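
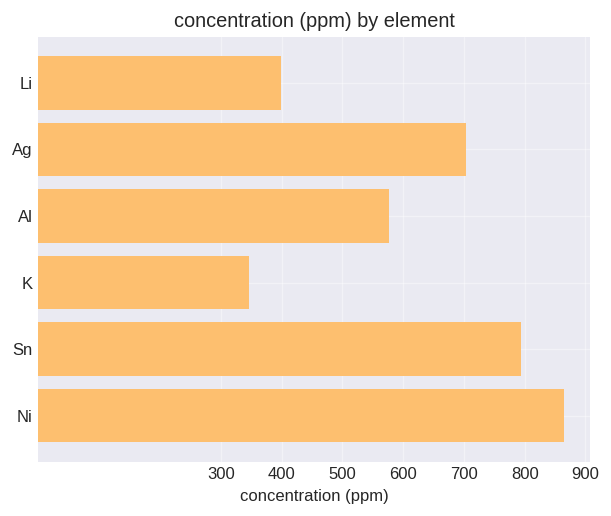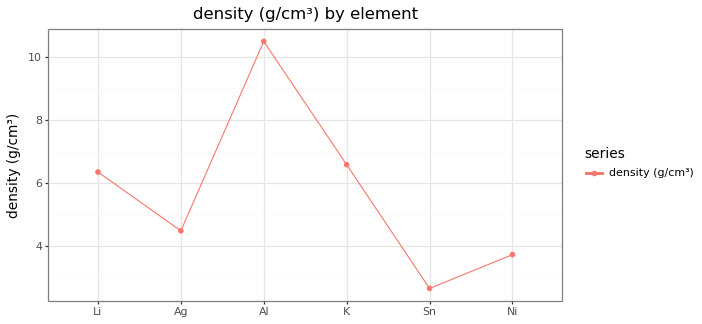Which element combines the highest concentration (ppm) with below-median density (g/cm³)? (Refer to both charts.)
Chart 2 median density (g/cm³) ≈ 5; below-median elements: Ag, Sn, Ni. Among those, Ni has the highest concentration (ppm) (≈ 900).

Ni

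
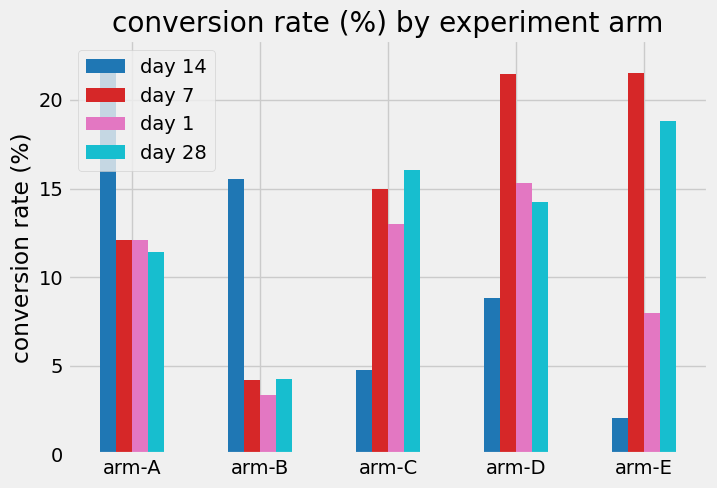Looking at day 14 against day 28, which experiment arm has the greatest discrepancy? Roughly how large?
arm-E: day 14 ≈ 2, day 28 ≈ 18 → gap ≈ 16. Next-largest (arm-B) is only ≈ 12.

arm-E, ≈ 16 %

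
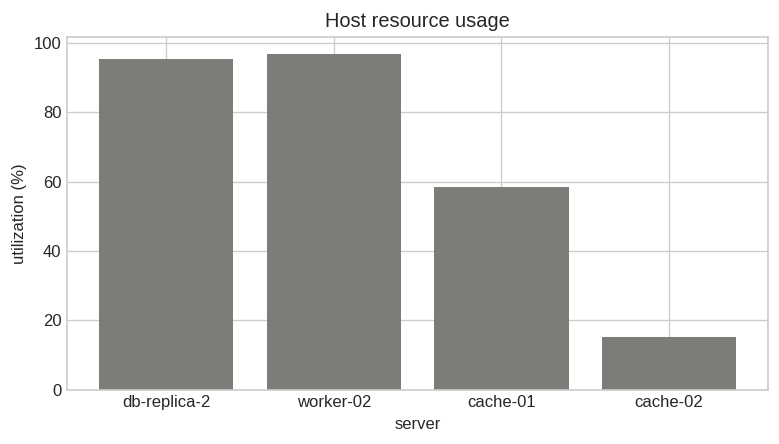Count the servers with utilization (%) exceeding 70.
2

Above 70: db-replica-2, worker-02.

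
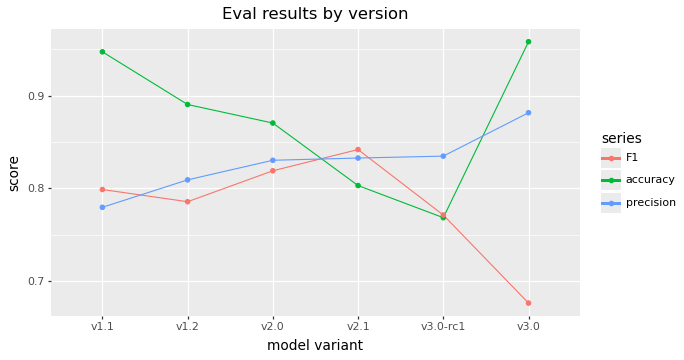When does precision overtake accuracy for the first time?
v2.0: precision ≈ 0.85 vs accuracy ≈ 0.85 (not yet); v2.1: precision ≈ 0.85 vs accuracy ≈ 0.80 (first crossover).

v2.1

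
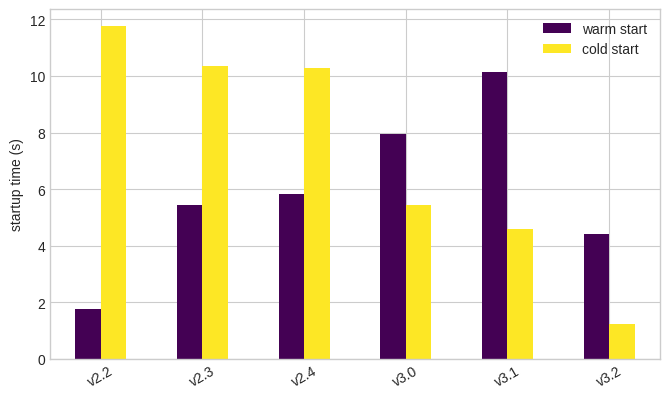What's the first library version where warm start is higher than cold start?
v3.0

v2.4: warm start ≈ 6 vs cold start ≈ 10 (not yet); v3.0: warm start ≈ 8 vs cold start ≈ 5 (first crossover).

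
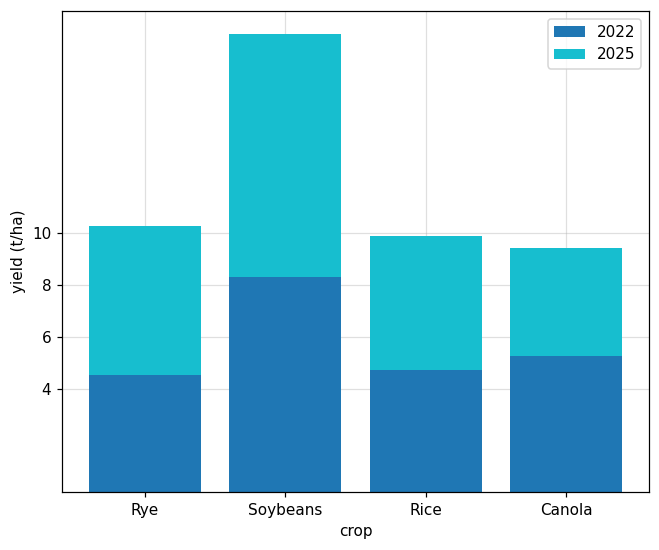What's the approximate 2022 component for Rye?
≈ 4

2022 top ≈ 4, bottom ≈ 0; segment ≈ 4.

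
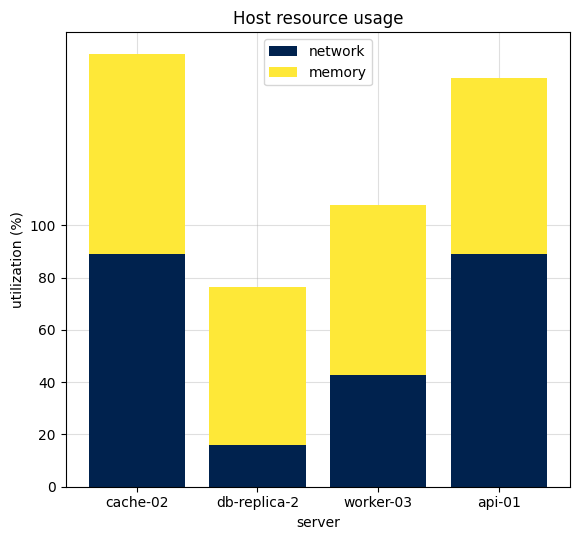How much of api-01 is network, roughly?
≈ 80

network top ≈ 80, bottom ≈ 0; segment ≈ 80.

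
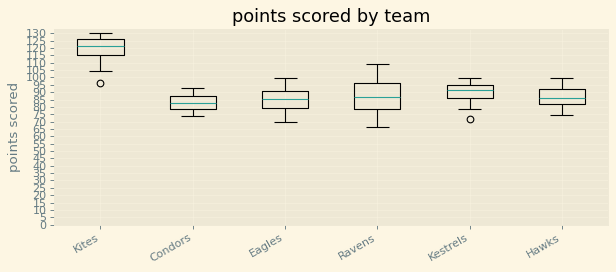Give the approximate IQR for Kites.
Q3 ≈ 125, Q1 ≈ 115; IQR ≈ 10.

≈ 10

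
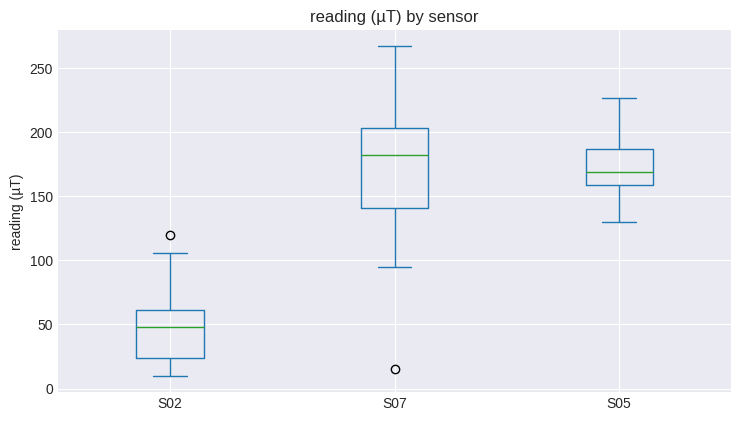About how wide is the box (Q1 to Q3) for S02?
Q3 ≈ 60, Q1 ≈ 20; IQR ≈ 40.

≈ 40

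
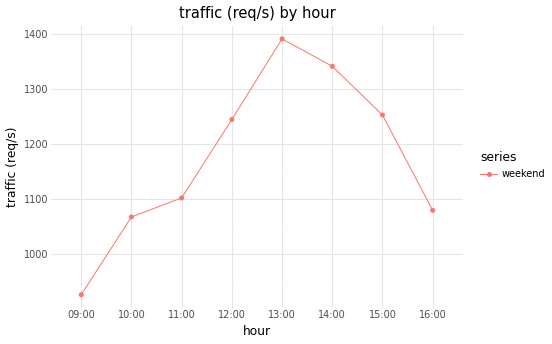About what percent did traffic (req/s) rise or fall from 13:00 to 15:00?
13:00 ≈ 1400, 15:00 ≈ 1250; (1250 − 1400) / 1400 ≈ -10.7%.

≈ -10.7%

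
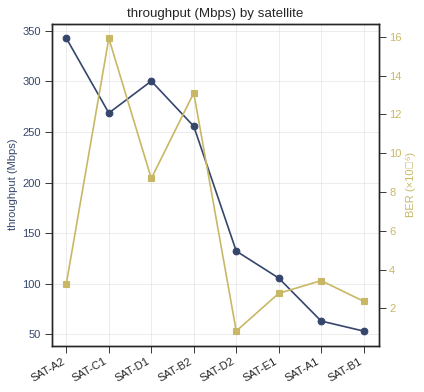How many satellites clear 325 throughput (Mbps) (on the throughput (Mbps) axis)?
Above 325: SAT-A2.

1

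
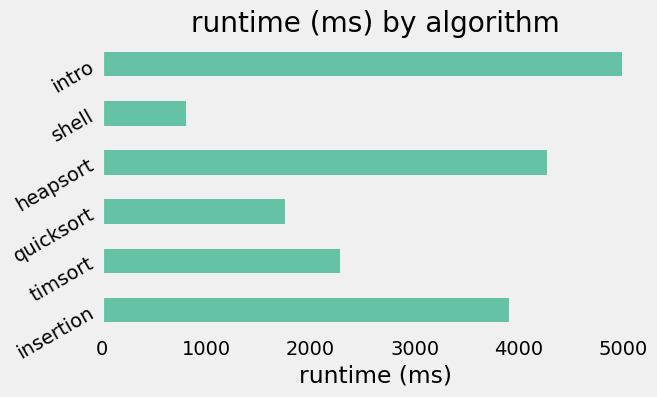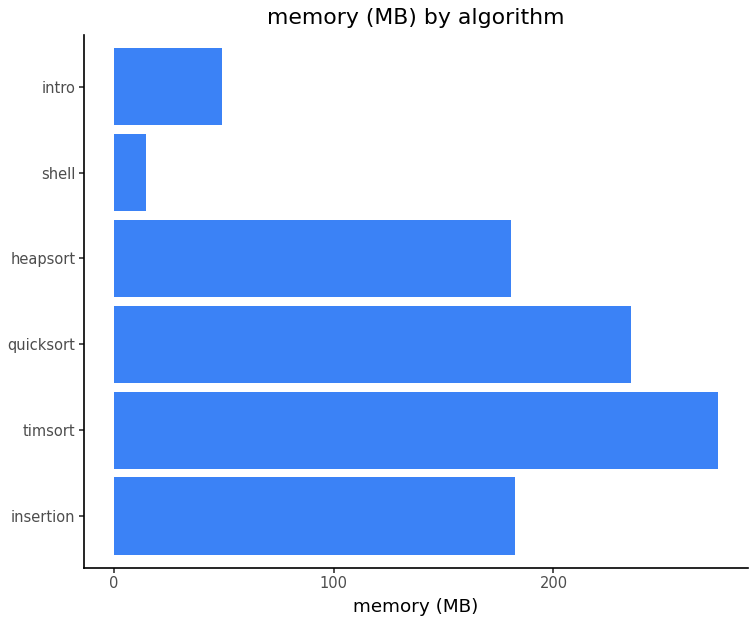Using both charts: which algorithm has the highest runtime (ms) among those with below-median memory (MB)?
intro

Chart 2 median memory (MB) ≈ 200; below-median algorithms: heapsort, shell, intro. Among those, intro has the highest runtime (ms) (≈ 5000).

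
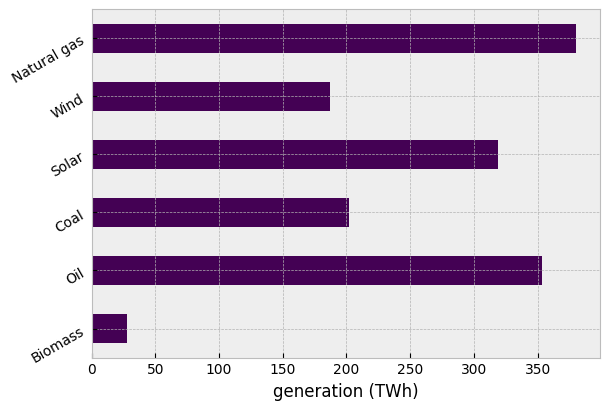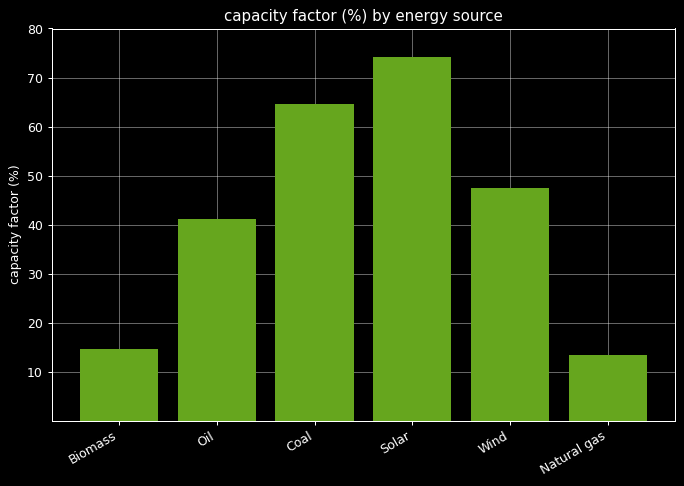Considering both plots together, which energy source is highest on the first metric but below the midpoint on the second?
Natural gas

Chart 2 median capacity factor (%) ≈ 40; below-median energy sources: Biomass, Oil, Natural gas. Among those, Natural gas has the highest generation (TWh) (≈ 400).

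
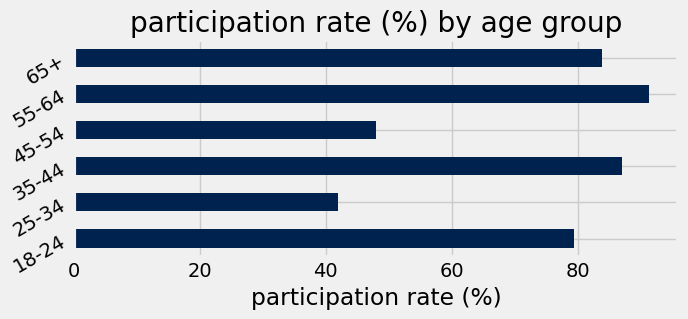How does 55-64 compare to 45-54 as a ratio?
≈ 1.8×

55-64 ≈ 90, 45-54 ≈ 50; 90/50 ≈ 1.8.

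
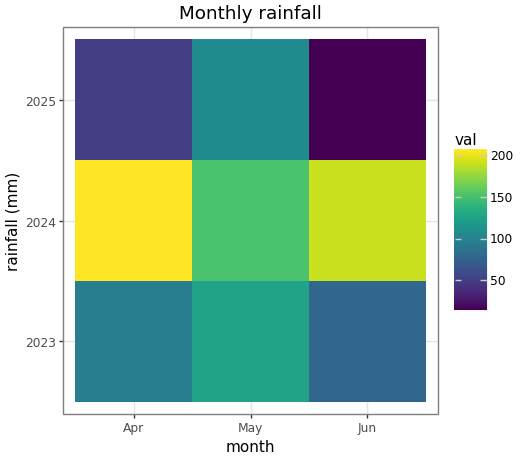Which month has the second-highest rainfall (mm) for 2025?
Apr

Top 3 for 2025: May ≈ 100, Apr ≈ 40, Jun ≈ 20.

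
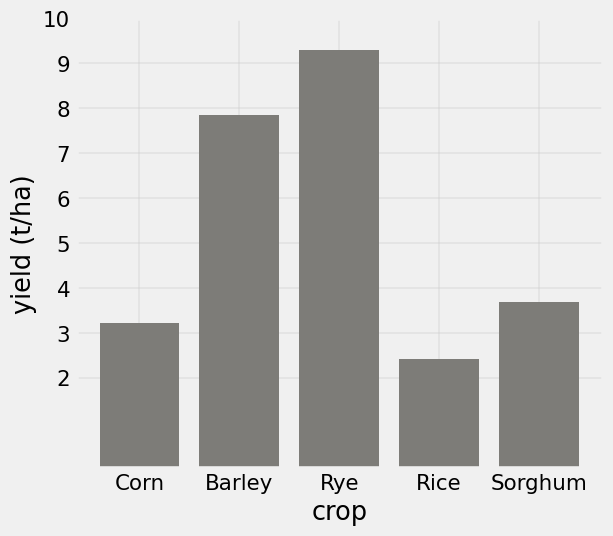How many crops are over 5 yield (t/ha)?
Above 5: Barley, Rye.

2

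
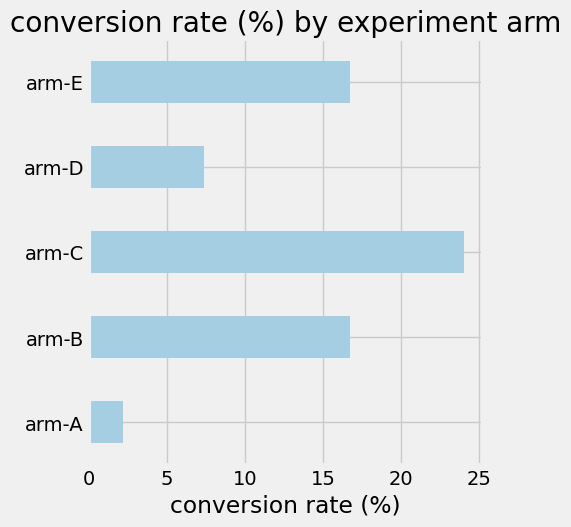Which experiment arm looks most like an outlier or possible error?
arm-A

arm-A ≈ 2; the rest sit between ≈ 8 and ≈ 24.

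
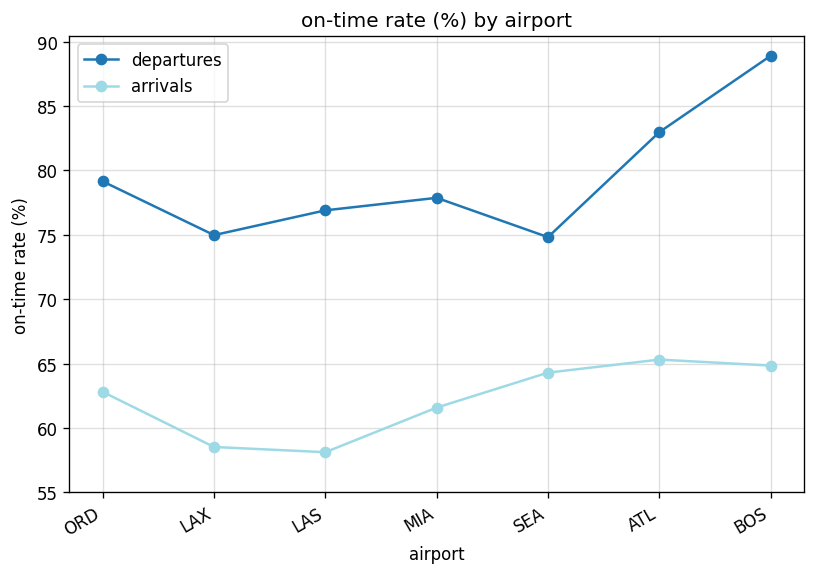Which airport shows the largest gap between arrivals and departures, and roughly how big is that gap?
BOS: arrivals ≈ 65, departures ≈ 90 → gap ≈ 25. Next-largest (LAS) is only ≈ 15.

BOS, ≈ 25 %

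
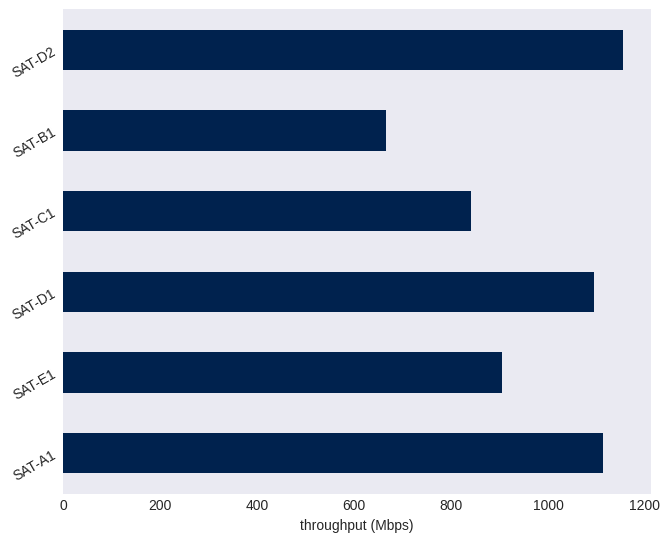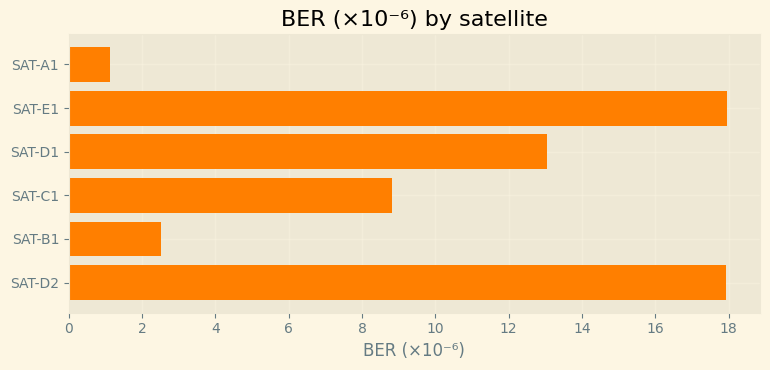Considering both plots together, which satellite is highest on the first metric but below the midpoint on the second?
SAT-A1

Chart 2 median BER (×10⁻⁶) ≈ 10; below-median satellites: SAT-A1, SAT-C1, SAT-B1. Among those, SAT-A1 has the highest throughput (Mbps) (≈ 1200).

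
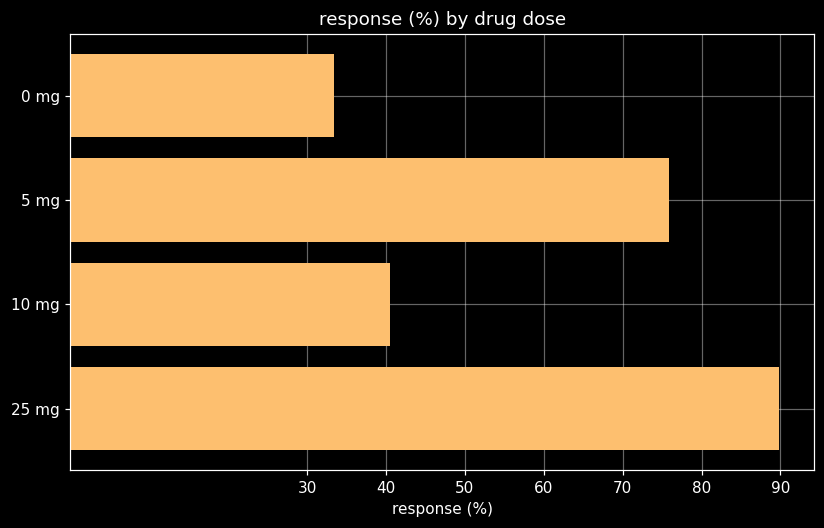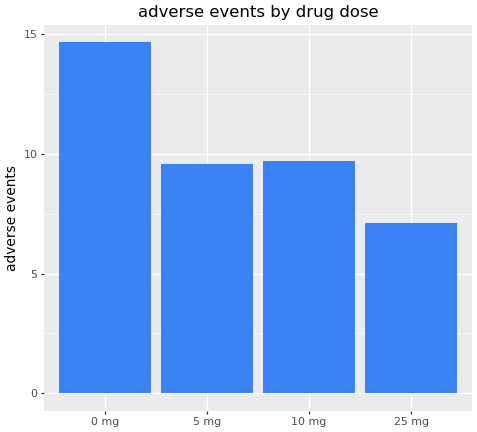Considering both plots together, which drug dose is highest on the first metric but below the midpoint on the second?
Chart 2 median adverse events ≈ 10; below-median drug doses: 5 mg, 25 mg. Among those, 25 mg has the highest response (%) (≈ 90).

25 mg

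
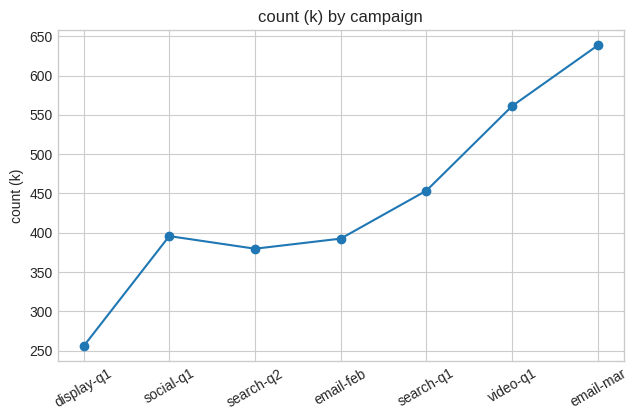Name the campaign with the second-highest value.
video-q1

Top 3: email-mar ≈ 650, video-q1 ≈ 550, search-q1 ≈ 450.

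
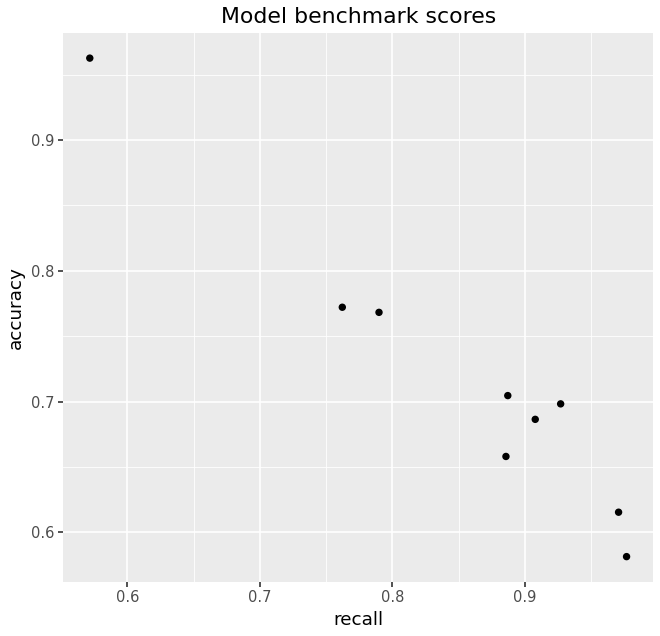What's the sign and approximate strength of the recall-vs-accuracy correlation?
negative, strong

Points are negatively correlated; strong (|r| ≈ 1.0).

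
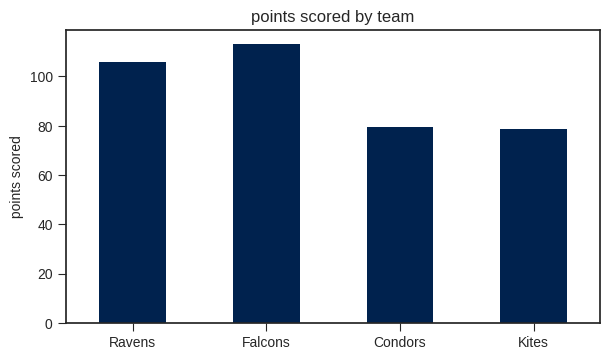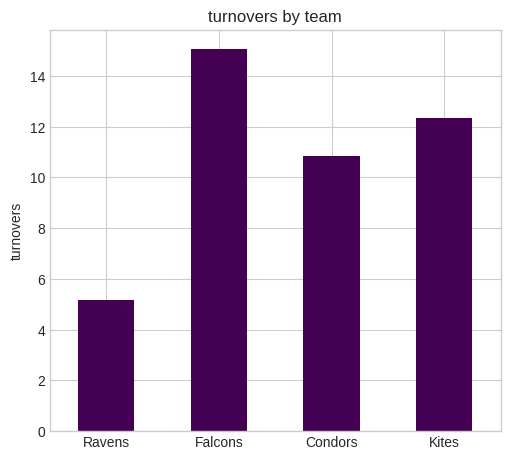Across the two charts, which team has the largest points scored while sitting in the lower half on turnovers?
Ravens

Chart 2 median turnovers ≈ 12; below-median teams: Ravens, Condors. Among those, Ravens has the highest points scored (≈ 100).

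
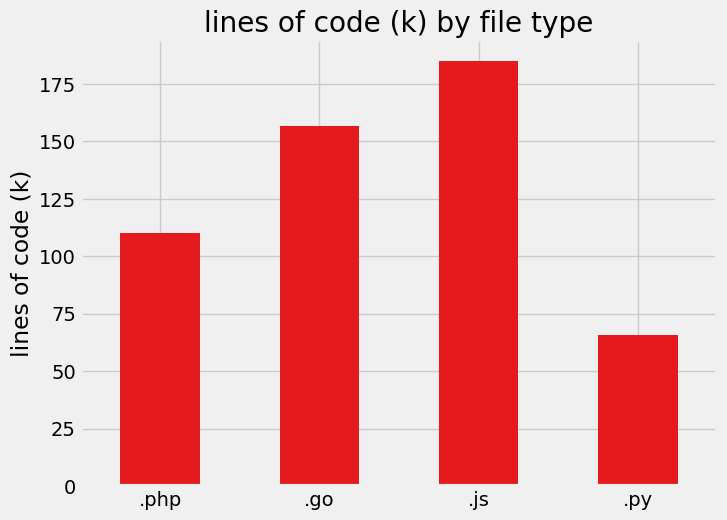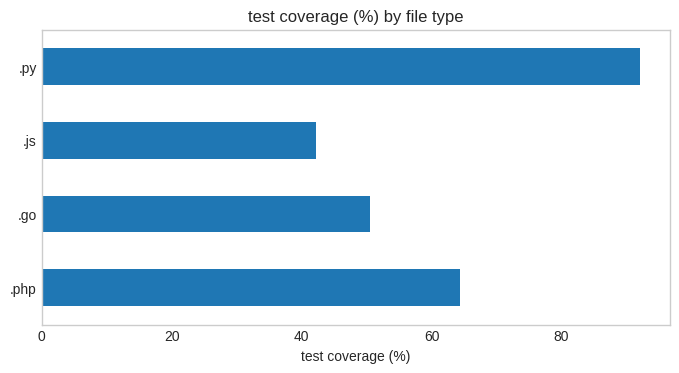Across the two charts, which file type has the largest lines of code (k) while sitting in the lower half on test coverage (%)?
.js

Chart 2 median test coverage (%) ≈ 60; below-median file types: .go, .js. Among those, .js has the highest lines of code (k) (≈ 180).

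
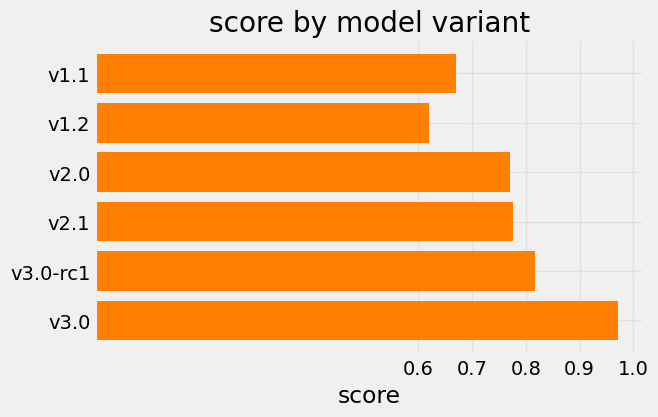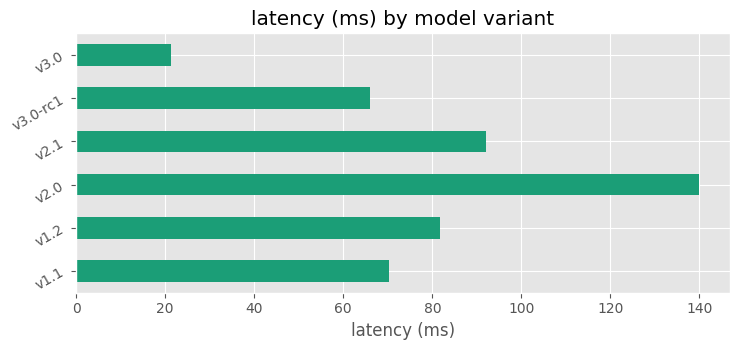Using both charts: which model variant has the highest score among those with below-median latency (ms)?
v3.0

Chart 2 median latency (ms) ≈ 80; below-median model variants: v1.1, v3.0-rc1, v3.0. Among those, v3.0 has the highest score (≈ 1).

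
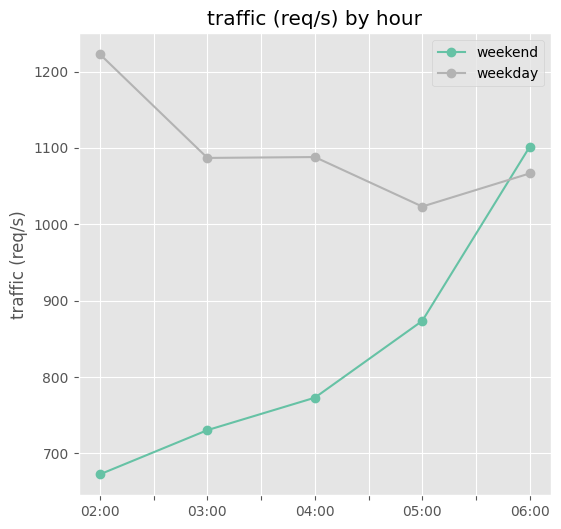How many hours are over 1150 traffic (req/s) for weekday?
Above 1150: 02:00.

1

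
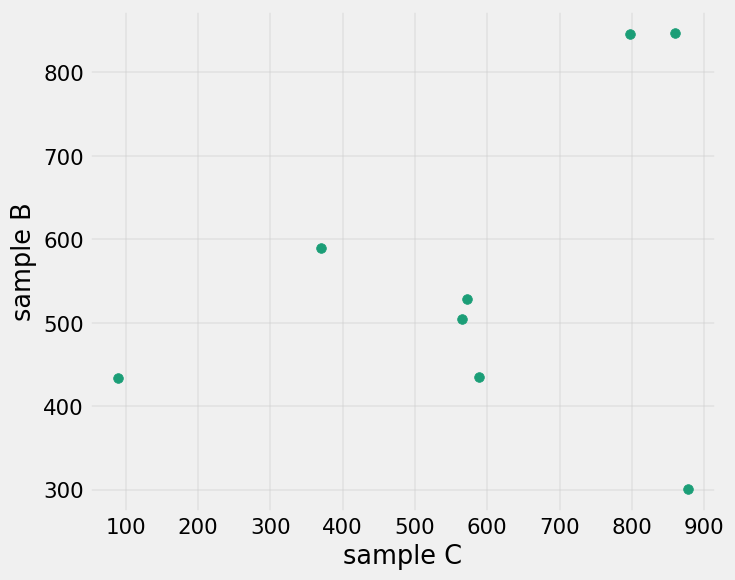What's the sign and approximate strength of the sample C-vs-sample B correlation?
positive, weak

Points are positively correlated; weak (|r| ≈ 0.3).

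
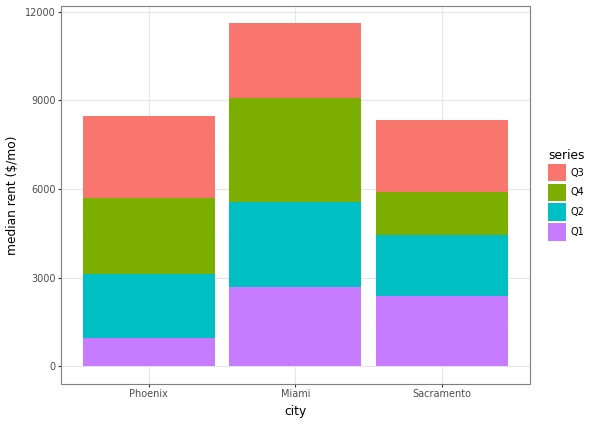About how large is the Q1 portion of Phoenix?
Q1 top ≈ 1000, bottom ≈ 0; segment ≈ 1000.

≈ 1000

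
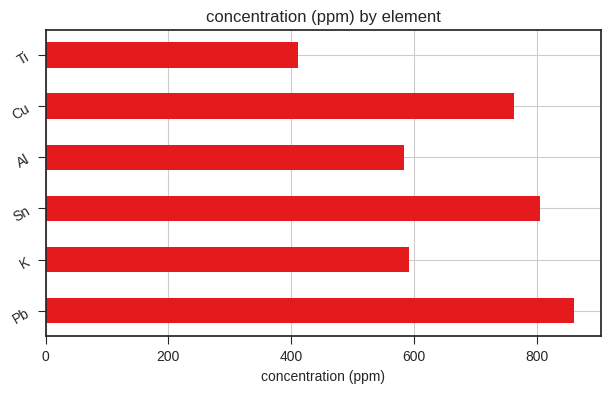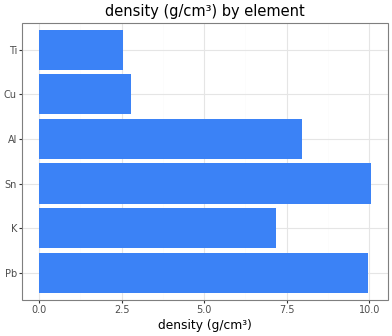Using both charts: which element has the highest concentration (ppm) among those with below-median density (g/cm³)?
Chart 2 median density (g/cm³) ≈ 8; below-median elements: K, Cu, Ti. Among those, Cu has the highest concentration (ppm) (≈ 800).

Cu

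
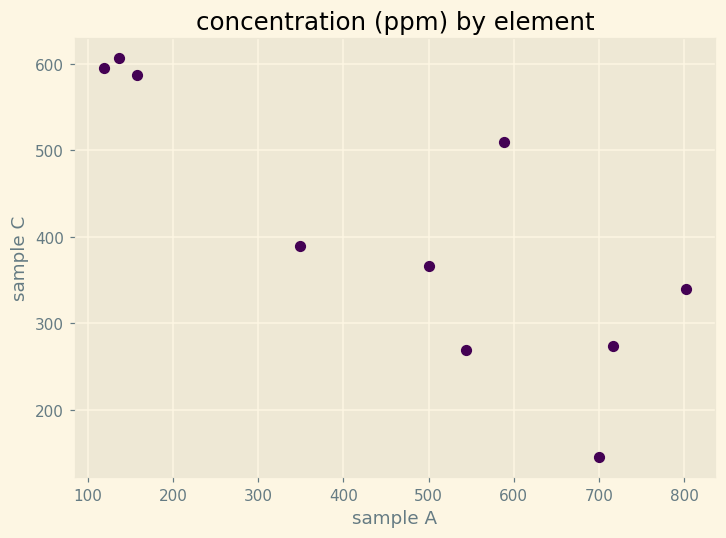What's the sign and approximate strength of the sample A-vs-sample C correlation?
Points are negatively correlated; strong (|r| ≈ 0.8).

negative, strong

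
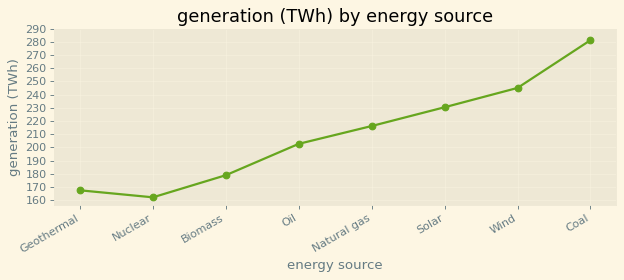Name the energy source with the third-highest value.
Solar

Top 4: Coal ≈ 280, Wind ≈ 250, Solar ≈ 230, Natural gas ≈ 220.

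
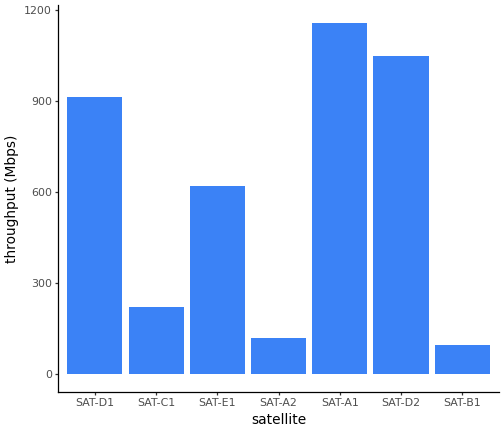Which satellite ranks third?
SAT-D1

Top 4: SAT-A1 ≈ 1200, SAT-D2 ≈ 1000, SAT-D1 ≈ 900, SAT-E1 ≈ 600.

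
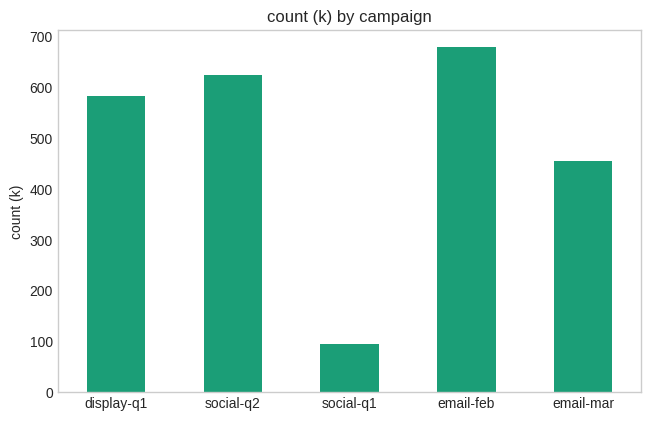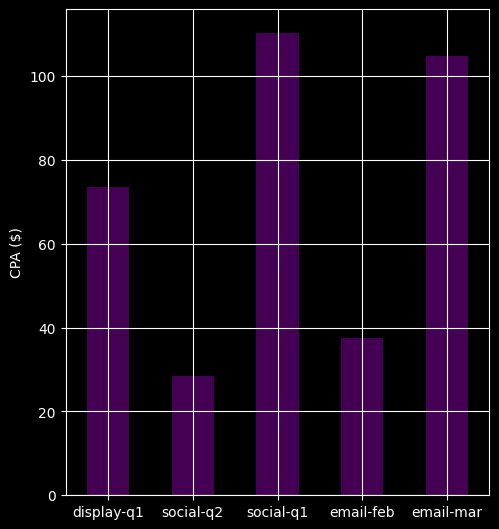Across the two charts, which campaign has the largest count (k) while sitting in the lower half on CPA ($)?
email-feb

Chart 2 median CPA ($) ≈ 80; below-median campaigns: social-q2, email-feb. Among those, email-feb has the highest count (k) (≈ 700).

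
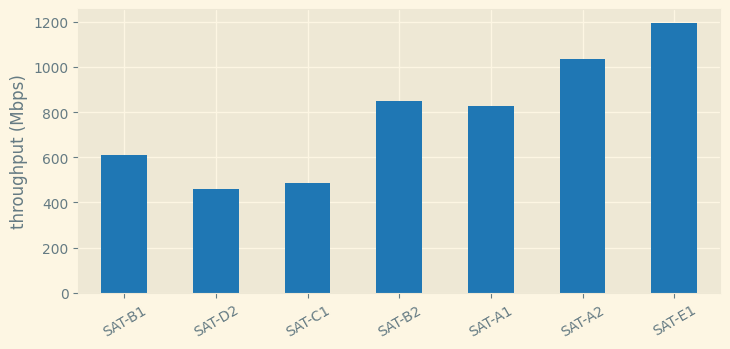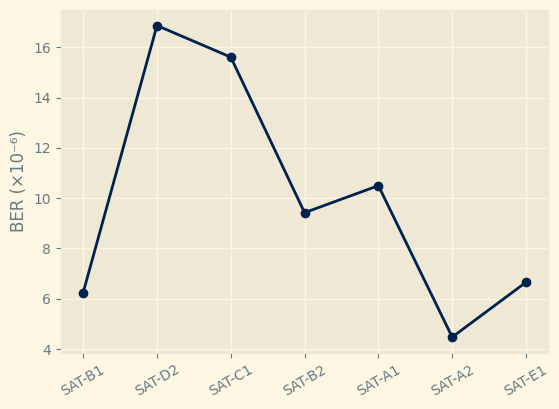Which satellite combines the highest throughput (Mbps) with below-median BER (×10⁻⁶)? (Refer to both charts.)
SAT-E1

Chart 2 median BER (×10⁻⁶) ≈ 10; below-median satellites: SAT-B1, SAT-A2, SAT-E1. Among those, SAT-E1 has the highest throughput (Mbps) (≈ 1200).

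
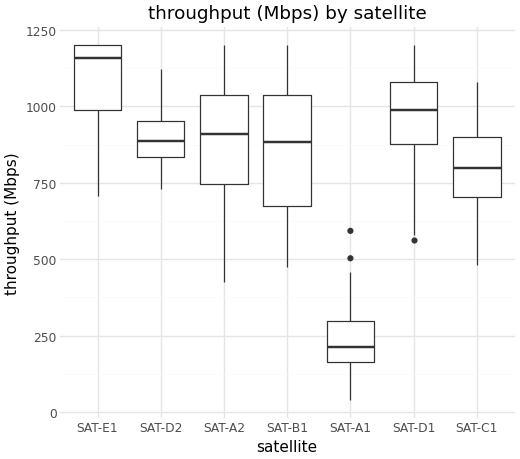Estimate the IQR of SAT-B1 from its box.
≈ 300

Q3 ≈ 1000, Q1 ≈ 700; IQR ≈ 300.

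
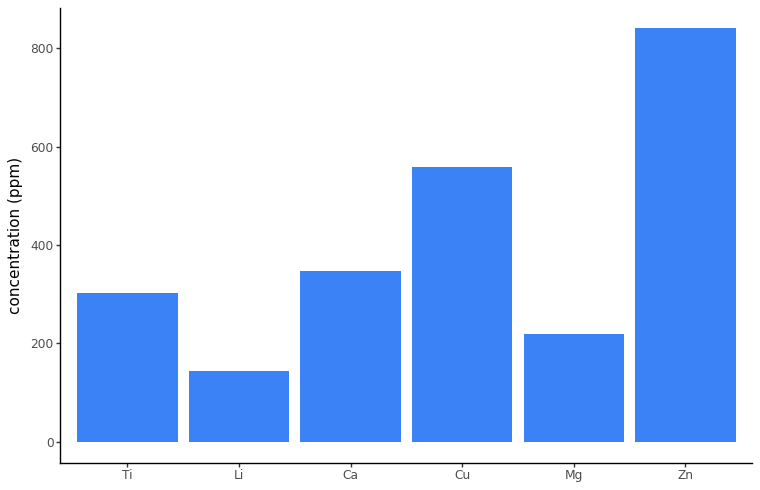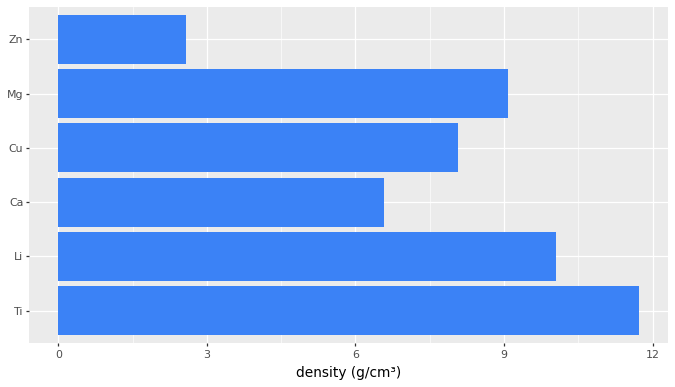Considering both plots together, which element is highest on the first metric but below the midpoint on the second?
Chart 2 median density (g/cm³) ≈ 8; below-median elements: Ca, Cu, Zn. Among those, Zn has the highest concentration (ppm) (≈ 800).

Zn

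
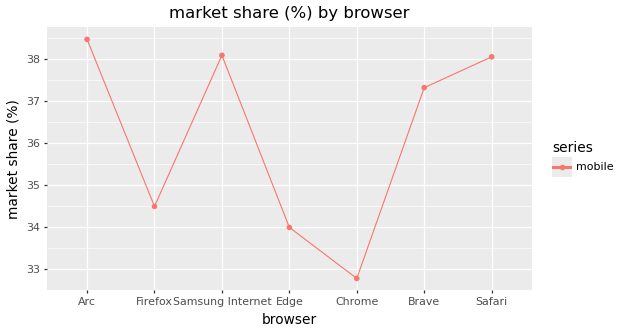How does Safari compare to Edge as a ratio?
Safari ≈ 38.0, Edge ≈ 34.0; 38.0/34.0 ≈ 1.12.

≈ 1.12×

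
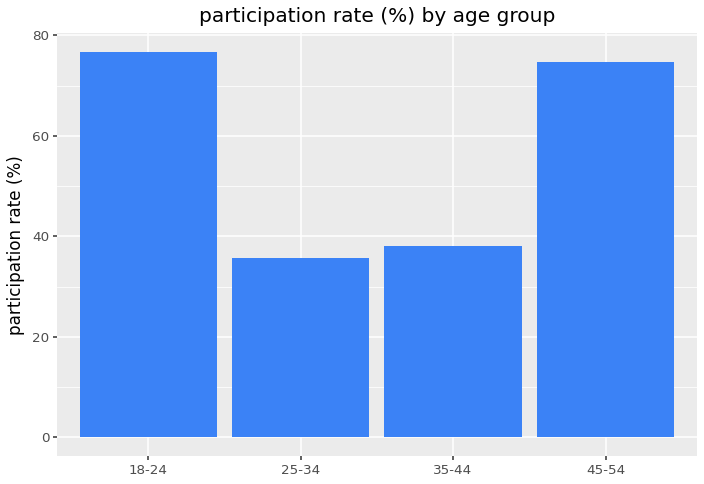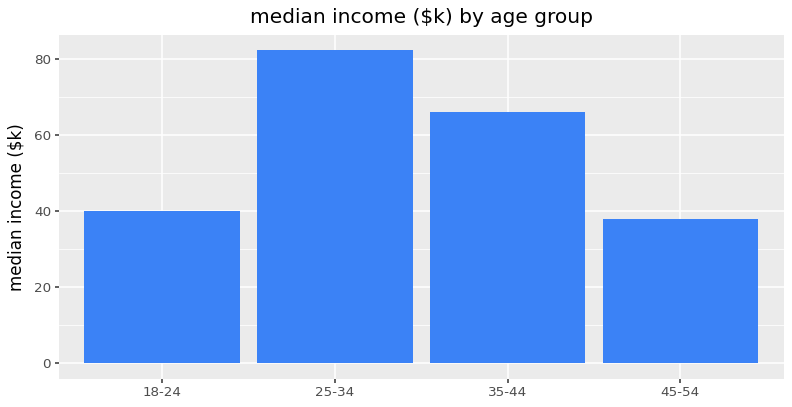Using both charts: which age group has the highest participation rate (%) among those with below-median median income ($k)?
Chart 2 median median income ($k) ≈ 50; below-median age groups: 18-24, 45-54. Among those, 18-24 has the highest participation rate (%) (≈ 80).

18-24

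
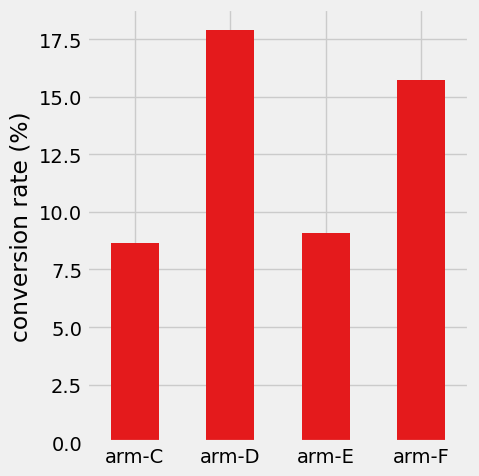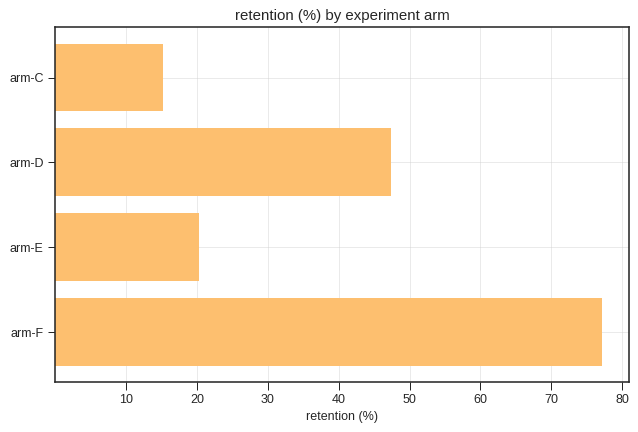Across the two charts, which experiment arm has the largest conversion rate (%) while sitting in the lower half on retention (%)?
Chart 2 median retention (%) ≈ 30; below-median experiment arms: arm-C, arm-E. Among those, arm-E has the highest conversion rate (%) (≈ 10).

arm-E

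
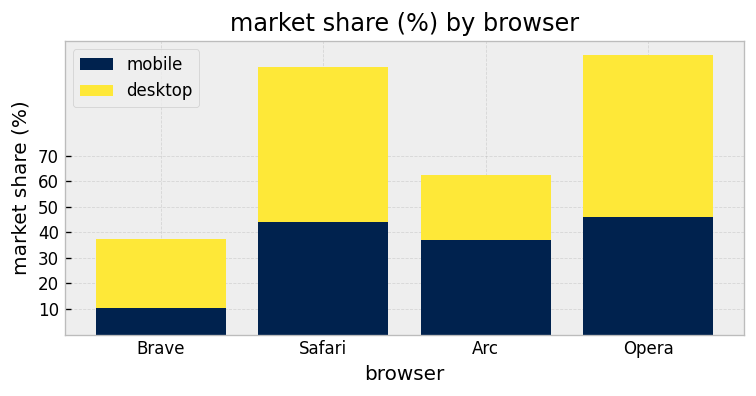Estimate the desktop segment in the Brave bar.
≈ 30

desktop top ≈ 40, bottom ≈ 10; segment ≈ 30.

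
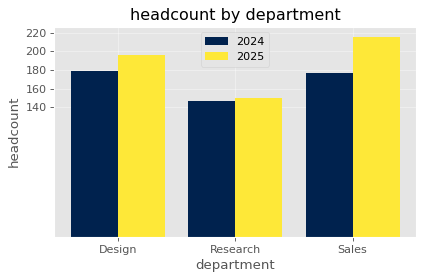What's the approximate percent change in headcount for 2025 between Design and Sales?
Design ≈ 200, Sales ≈ 220; (220 − 200) / 200 ≈ +10%.

≈ +10%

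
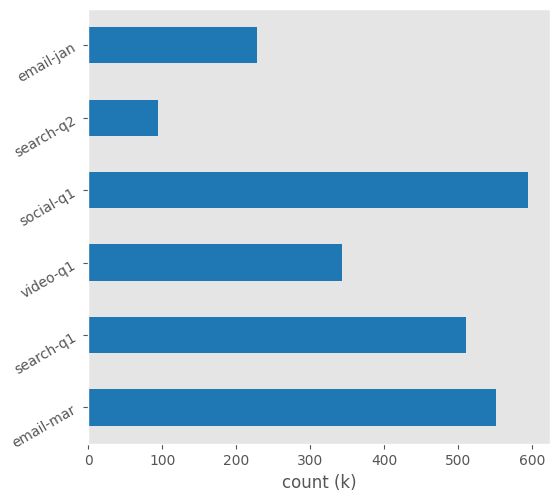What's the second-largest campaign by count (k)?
email-mar

Top 3: social-q1 ≈ 600, email-mar ≈ 550, search-q1 ≈ 500.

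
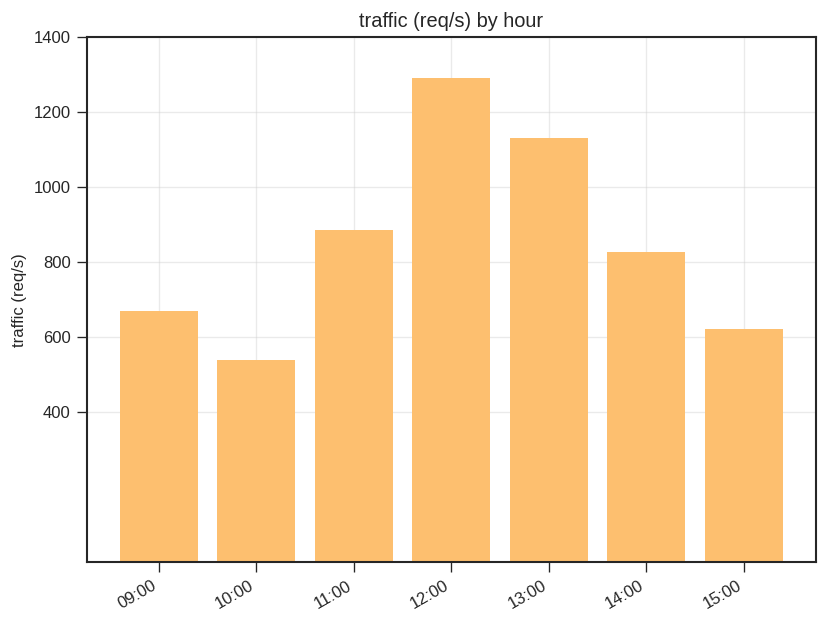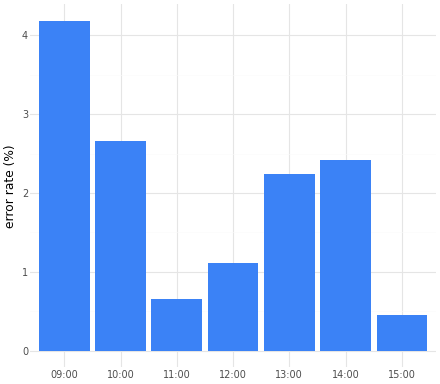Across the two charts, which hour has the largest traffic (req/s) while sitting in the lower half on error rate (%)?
Chart 2 median error rate (%) ≈ 2; below-median hours: 11:00, 12:00, 15:00. Among those, 12:00 has the highest traffic (req/s) (≈ 1200).

12:00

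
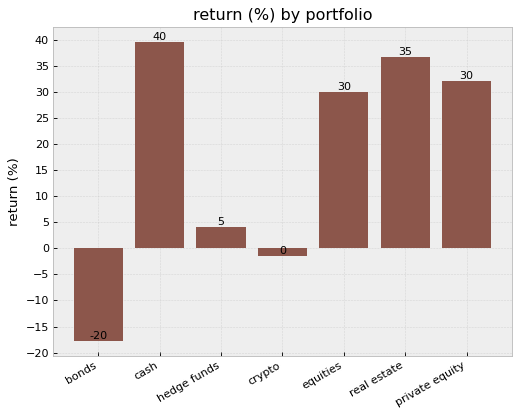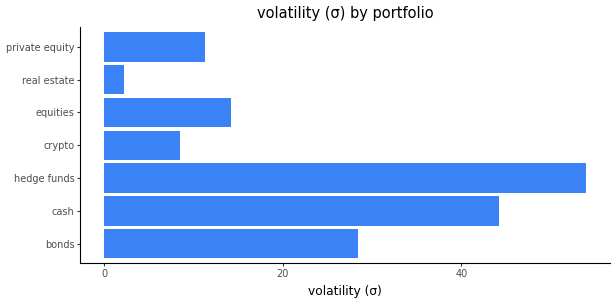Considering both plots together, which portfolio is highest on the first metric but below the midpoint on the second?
Chart 2 median volatility (σ) ≈ 15; below-median portfolios: crypto, real estate, private equity. Among those, real estate has the highest return (%) (≈ 35).

real estate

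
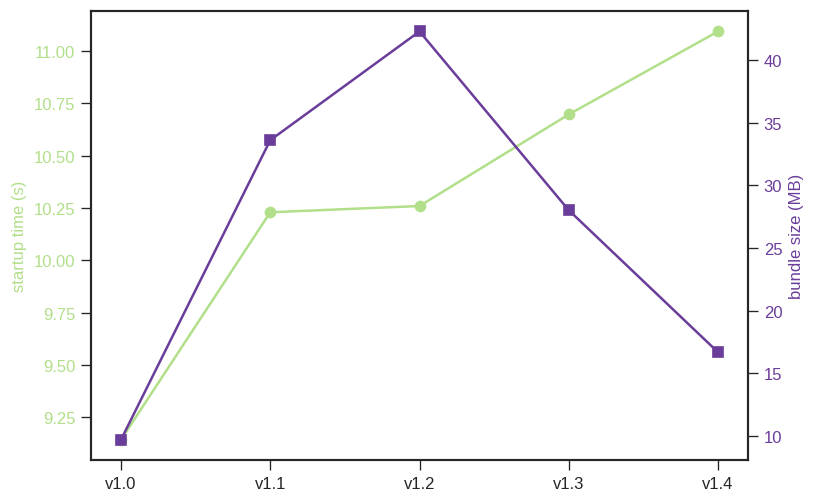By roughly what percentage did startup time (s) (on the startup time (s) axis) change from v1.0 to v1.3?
≈ +15.2%

v1.0 ≈ 9.2, v1.3 ≈ 10.6; (10.6 − 9.2) / 9.2 ≈ +15.2%.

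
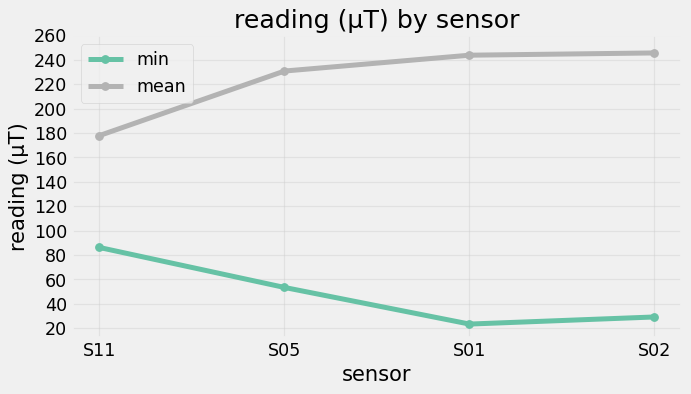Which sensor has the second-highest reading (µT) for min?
Top 3 for min: S11 ≈ 80, S05 ≈ 60, S02 ≈ 20.

S05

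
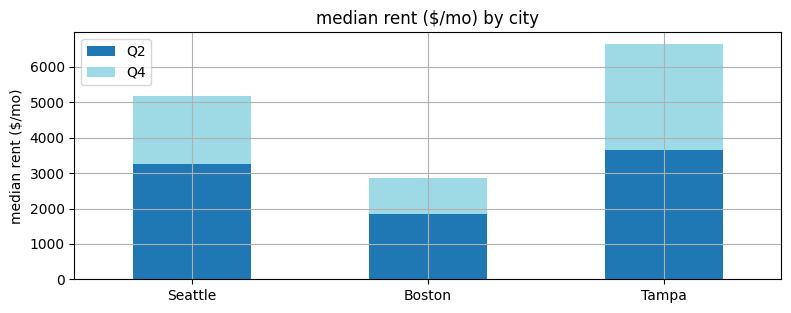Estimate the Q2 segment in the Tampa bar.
Q2 top ≈ 4000, bottom ≈ 0; segment ≈ 4000.

≈ 4000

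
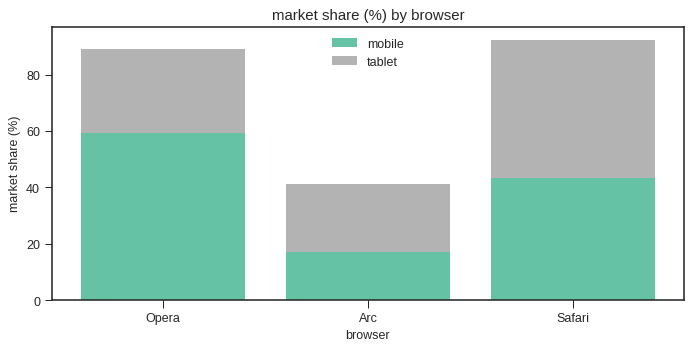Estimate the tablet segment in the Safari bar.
tablet top ≈ 90, bottom ≈ 40; segment ≈ 50.

≈ 50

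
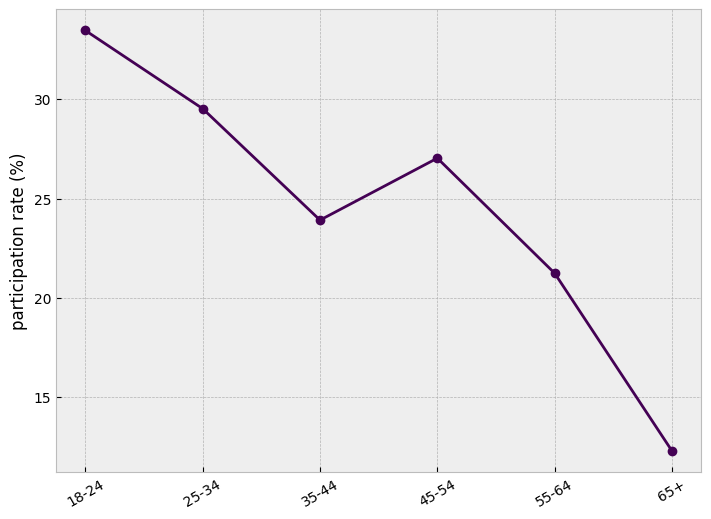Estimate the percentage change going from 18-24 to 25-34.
18-24 ≈ 34, 25-34 ≈ 30; (30 − 34) / 34 ≈ -11.8%.

≈ -11.8%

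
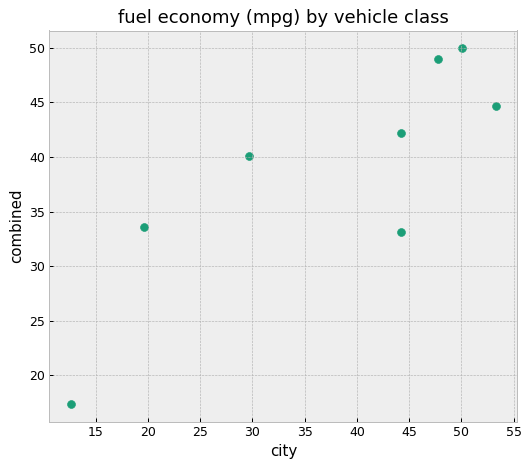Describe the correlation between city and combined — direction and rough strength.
positive, strong

Points are positively correlated; strong (|r| ≈ 0.8).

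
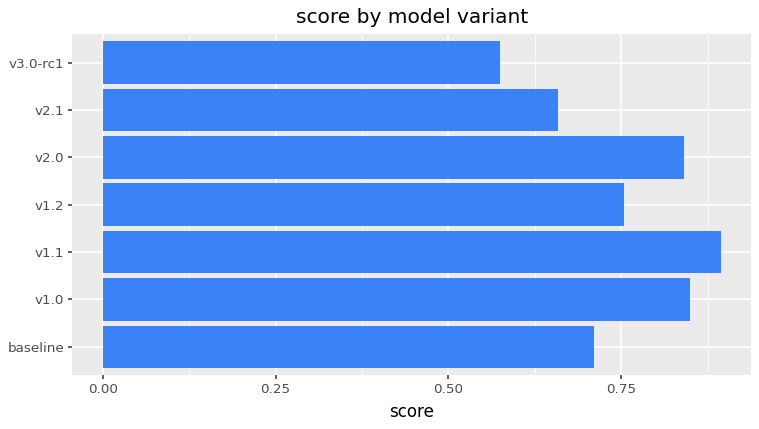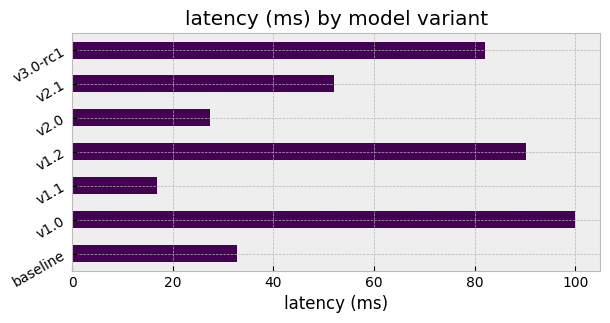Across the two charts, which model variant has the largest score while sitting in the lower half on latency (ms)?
Chart 2 median latency (ms) ≈ 50; below-median model variants: baseline, v1.1, v2.0. Among those, v1.1 has the highest score (≈ 0.9).

v1.1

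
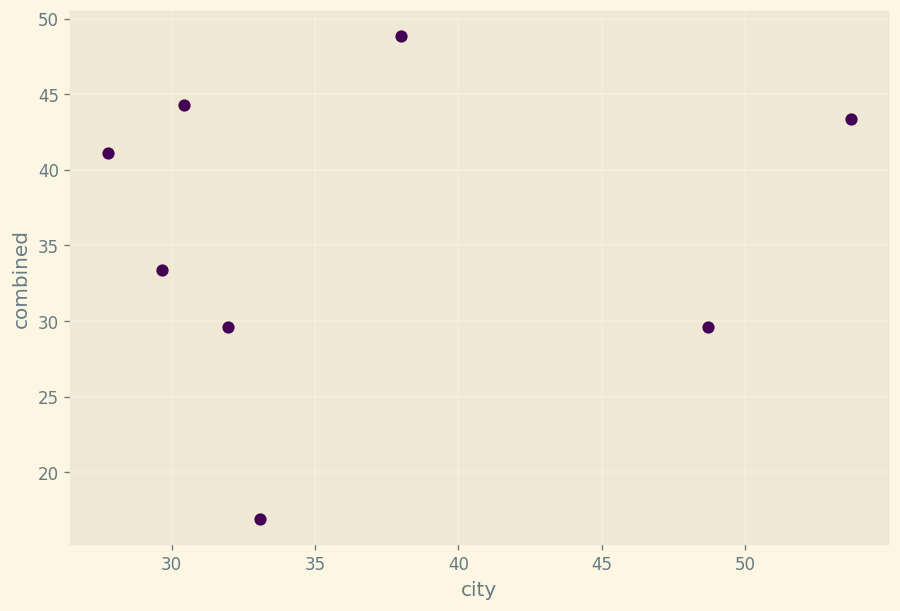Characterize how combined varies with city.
Points are roughly uncorrelated; weak (|r| ≈ 0.1).

no clear correlation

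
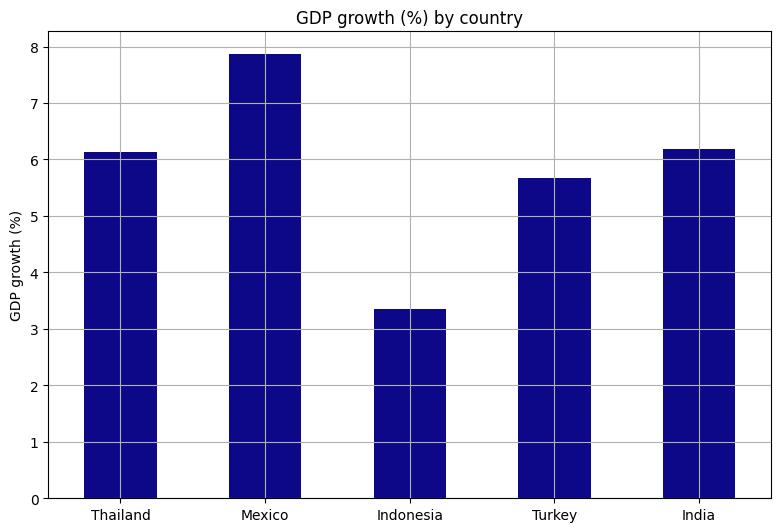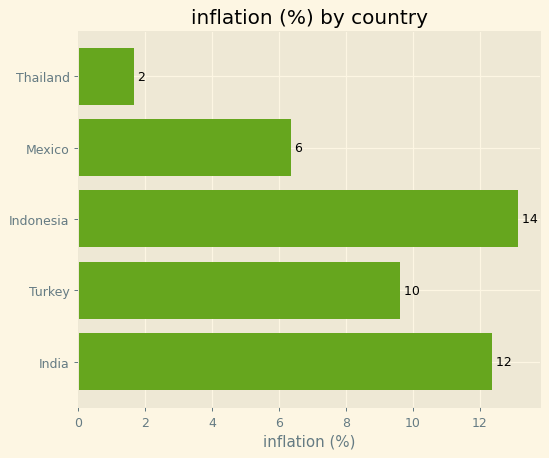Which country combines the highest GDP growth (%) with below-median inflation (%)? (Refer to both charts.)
Chart 2 median inflation (%) ≈ 10; below-median countries: Thailand, Mexico. Among those, Mexico has the highest GDP growth (%) (≈ 8).

Mexico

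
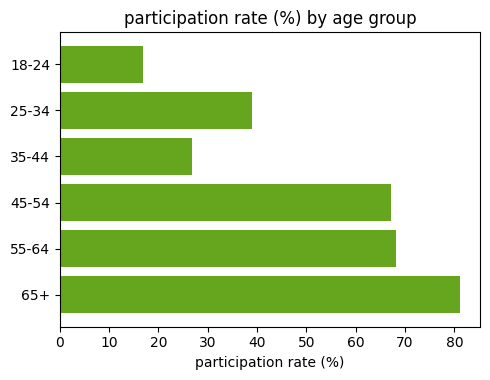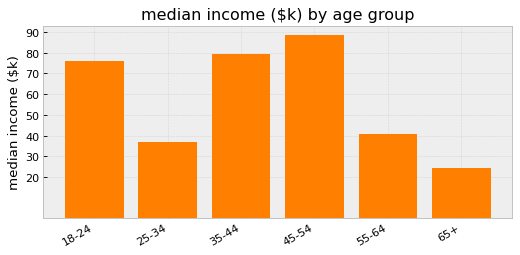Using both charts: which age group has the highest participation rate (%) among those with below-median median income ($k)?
Chart 2 median median income ($k) ≈ 60; below-median age groups: 25-34, 55-64, 65+. Among those, 65+ has the highest participation rate (%) (≈ 80).

65+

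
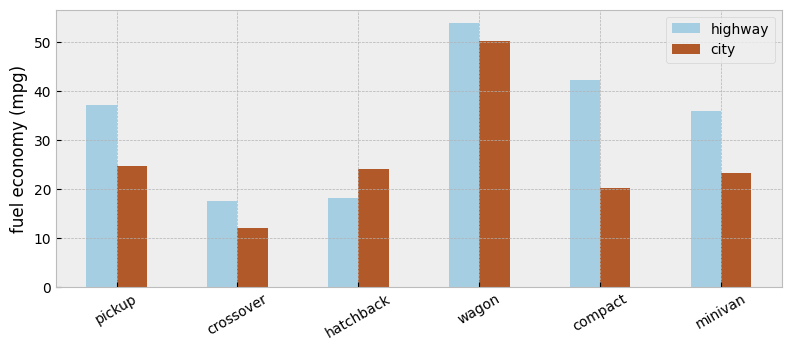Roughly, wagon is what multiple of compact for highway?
wagon ≈ 55, compact ≈ 40; 55/40 ≈ 1.38.

≈ 1.38×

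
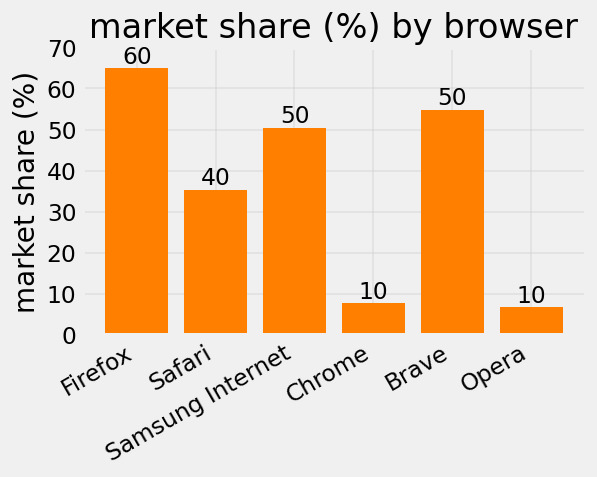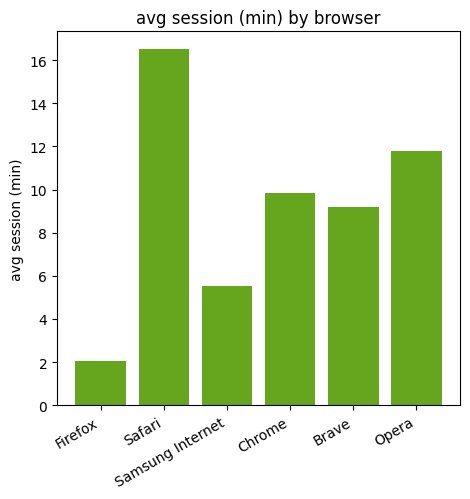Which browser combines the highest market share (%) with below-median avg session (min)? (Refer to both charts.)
Firefox

Chart 2 median avg session (min) ≈ 10; below-median browsers: Firefox, Samsung Internet, Brave. Among those, Firefox has the highest market share (%) (≈ 60).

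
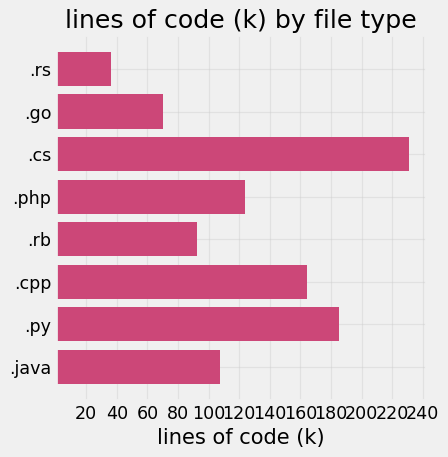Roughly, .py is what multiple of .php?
≈ 1.5×

.py ≈ 180, .php ≈ 120; 180/120 ≈ 1.5.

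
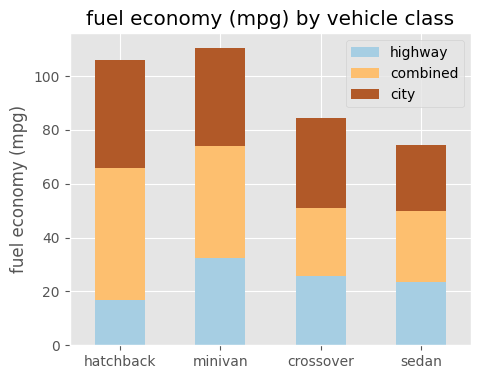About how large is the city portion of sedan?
≈ 20

city top ≈ 70, bottom ≈ 50; segment ≈ 20.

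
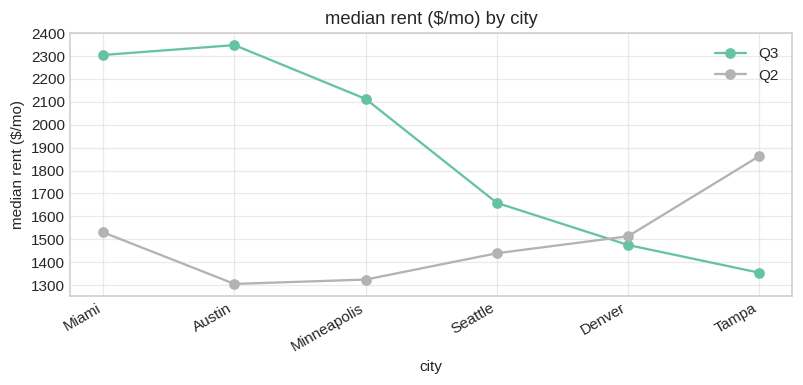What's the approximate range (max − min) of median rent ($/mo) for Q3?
Max Austin ≈ 2300, min Tampa ≈ 1400; range ≈ 900.

≈ 900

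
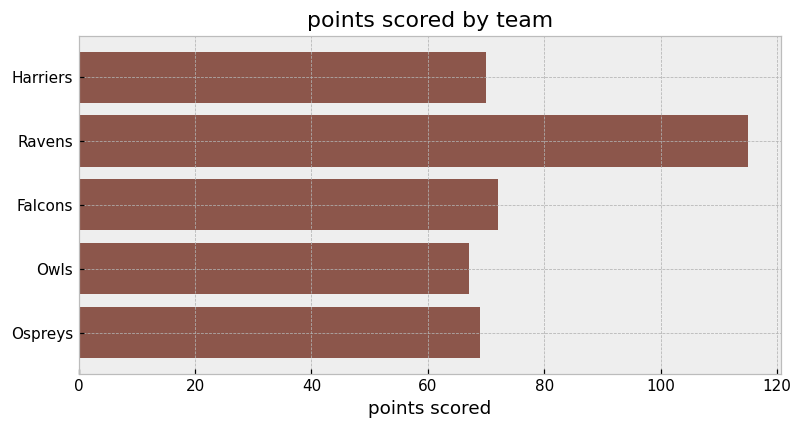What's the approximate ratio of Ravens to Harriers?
≈ 1.71×

Ravens ≈ 120, Harriers ≈ 70; 120/70 ≈ 1.71.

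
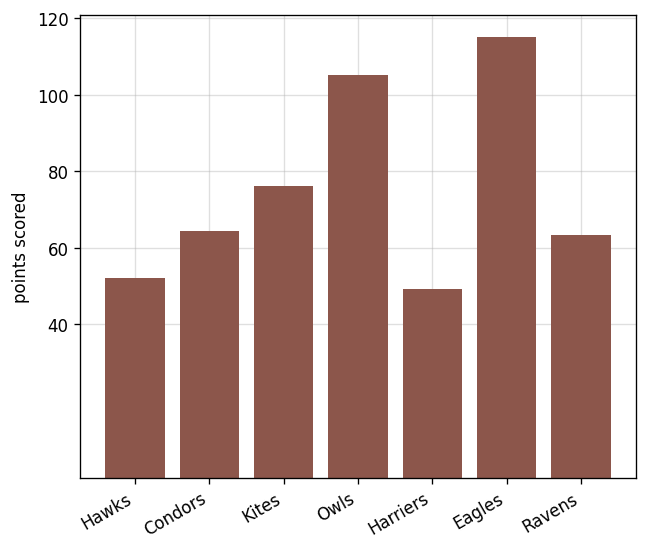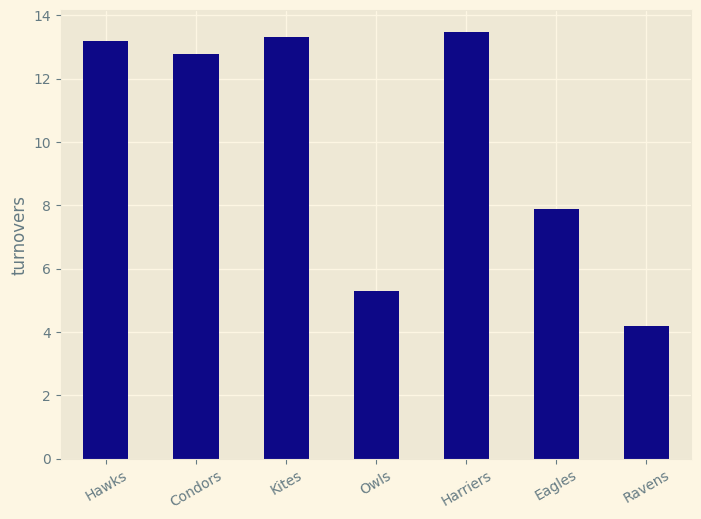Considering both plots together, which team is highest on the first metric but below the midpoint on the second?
Chart 2 median turnovers ≈ 12; below-median teams: Owls, Eagles, Ravens. Among those, Eagles has the highest points scored (≈ 120).

Eagles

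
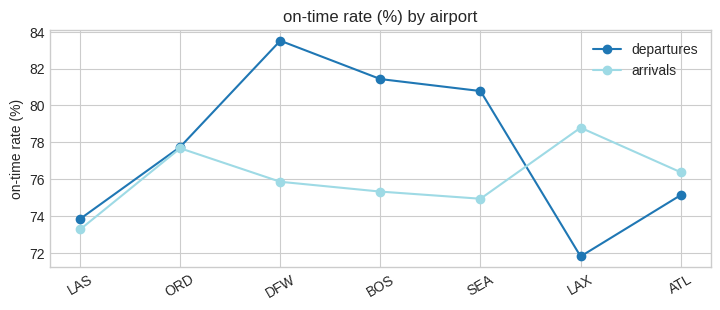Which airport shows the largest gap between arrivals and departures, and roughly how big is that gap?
DFW: arrivals ≈ 76, departures ≈ 84 → gap ≈ 8. Next-largest (LAX) is only ≈ 7.

DFW, ≈ 8 %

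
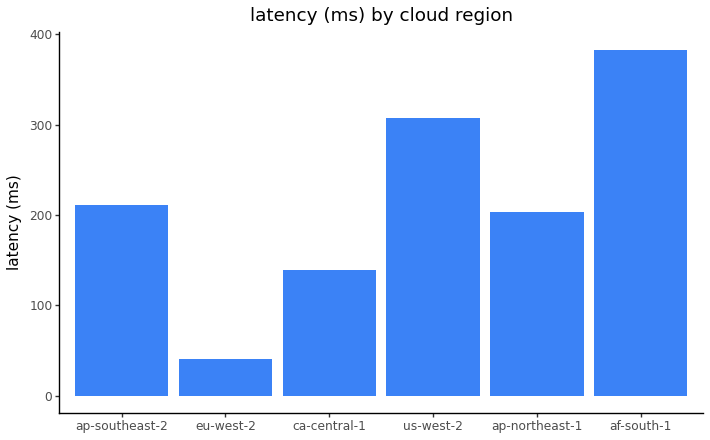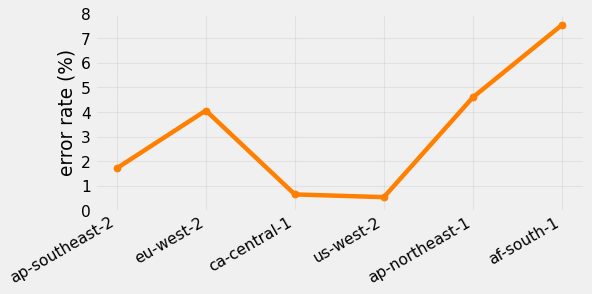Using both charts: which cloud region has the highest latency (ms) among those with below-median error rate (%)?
Chart 2 median error rate (%) ≈ 3; below-median cloud regions: ap-southeast-2, ca-central-1, us-west-2. Among those, us-west-2 has the highest latency (ms) (≈ 300).

us-west-2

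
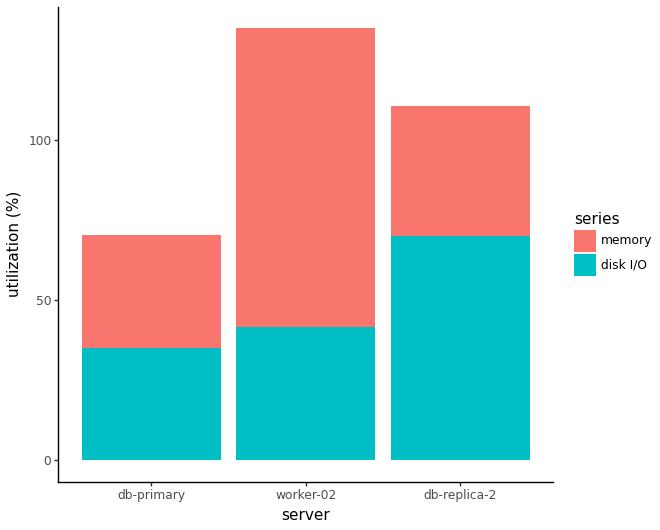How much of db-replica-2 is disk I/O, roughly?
≈ 80

disk I/O top ≈ 80, bottom ≈ 0; segment ≈ 80.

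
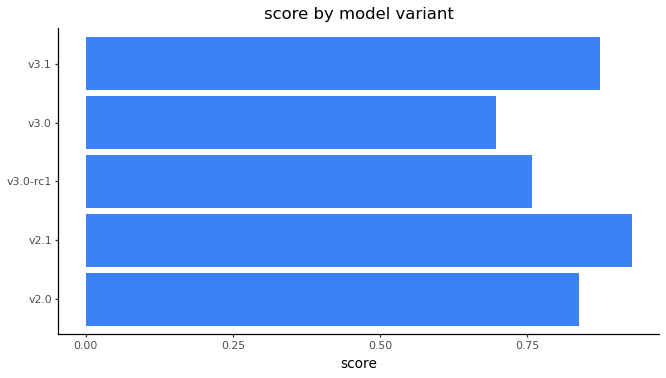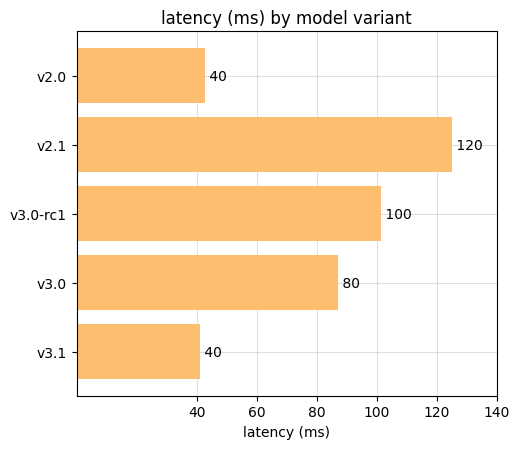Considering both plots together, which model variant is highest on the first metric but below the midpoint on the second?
v3.1

Chart 2 median latency (ms) ≈ 80; below-median model variants: v2.0, v3.1. Among those, v3.1 has the highest score (≈ 0.9).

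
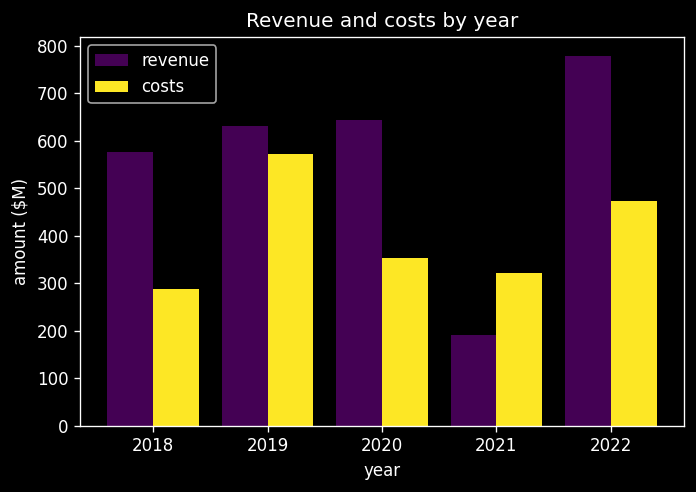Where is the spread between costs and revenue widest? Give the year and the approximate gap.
2022, ≈ 300 $M

2022: costs ≈ 500, revenue ≈ 800 → gap ≈ 300. Next-largest (2020) is only ≈ 200.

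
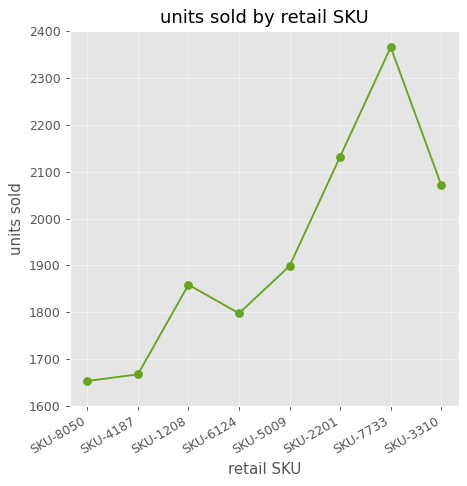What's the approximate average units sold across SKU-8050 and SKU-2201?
≈ 1900

(1700 + 2100) / 2 ≈ 1900.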